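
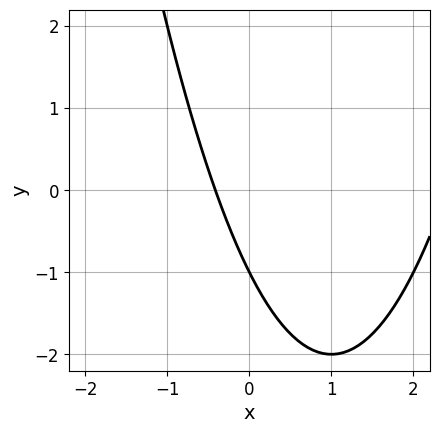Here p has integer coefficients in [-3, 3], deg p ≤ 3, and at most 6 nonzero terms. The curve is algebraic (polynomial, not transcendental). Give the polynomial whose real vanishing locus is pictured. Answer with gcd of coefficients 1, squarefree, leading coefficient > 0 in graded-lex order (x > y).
(a) Degree: the shape is more complex than any degree-1 curve, so deg p = 2.
(b) Checking where it meets the axes: it meets the y-axis at y = -1 (among the integer gridlines).
(c) Fitting integer coefficients to these (and the overall shape) gives p.

x^2 - 2*x - y - 1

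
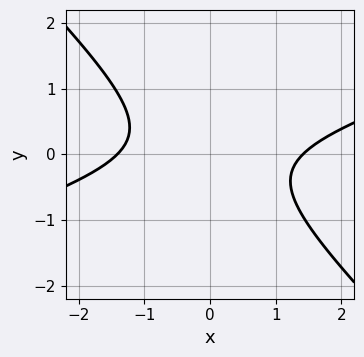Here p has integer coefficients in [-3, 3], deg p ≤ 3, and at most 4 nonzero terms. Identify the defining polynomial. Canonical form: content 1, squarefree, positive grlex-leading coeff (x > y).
x^2 - 2*x*y - 3*y^2 - 2

(a) Degree: the shape is more complex than any degree-1 curve, so deg p = 2.
(b) From the visible intercepts: it misses every integer gridline on the y-axis.
(c) Fitting integer coefficients to these (and the overall shape) gives p.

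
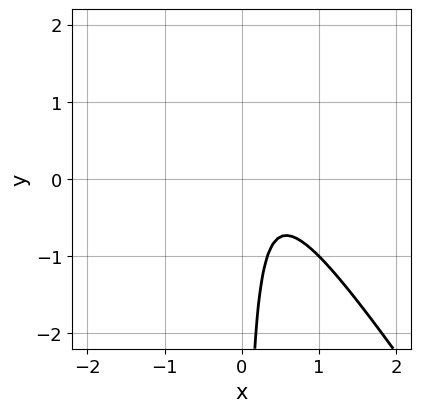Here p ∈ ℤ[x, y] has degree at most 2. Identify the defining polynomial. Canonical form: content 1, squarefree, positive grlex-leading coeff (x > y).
3*x^2 + 2*x*y - 2*x + 1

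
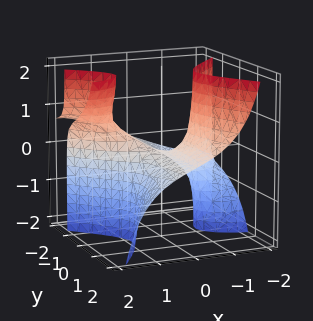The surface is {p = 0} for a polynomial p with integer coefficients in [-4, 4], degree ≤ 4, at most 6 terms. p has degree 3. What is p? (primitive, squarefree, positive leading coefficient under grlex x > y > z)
x^3 - 2*x^2*z + 3*y^2*z + 3*x*y + 2*z

First, deg p = 3.
Next, checking where it meets the axes: every point of the y-axis in the box is on the surface; one z-axis crossing is at z = 0; one x-axis crossing is at x = 0.
Finally, matching integer coefficients to the picture gives p.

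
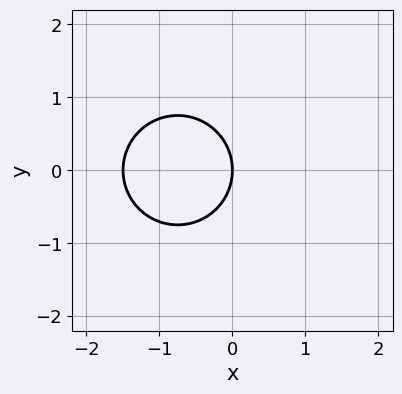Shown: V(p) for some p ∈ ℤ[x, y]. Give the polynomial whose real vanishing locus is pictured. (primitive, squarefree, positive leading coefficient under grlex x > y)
2*x^2 + 2*y^2 + 3*x

(a) The degree is 2 — a generic line meets the curve in up to 2 points.
(b) Symmetries: mirror symmetry y ↦ −y ⇒ only even powers of y.
(c) Checking where it meets the axes: it meets the x-axis at x = 0 (among the integer gridlines); it crosses the y-axis at the gridline y = 0.
(d) Putting this together gives p.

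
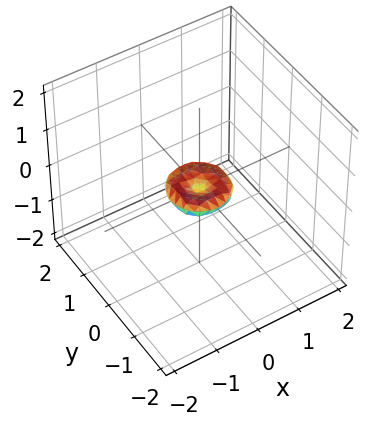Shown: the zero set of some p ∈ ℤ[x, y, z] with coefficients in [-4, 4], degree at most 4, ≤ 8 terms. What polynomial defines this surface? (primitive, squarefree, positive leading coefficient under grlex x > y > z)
First, degree: no degree-3 surface has this shape, so deg p = 4.
Next, symmetry: every cross-section ⟂ z is a circle, so x, y appear only via x² + y².
Then, reading off the gridlines: one y-axis crossing is at y = 0; a circular section at z = 0 has radius between 0 and 1; it meets the z-axis at z = 0 (among the integer gridlines); it crosses the x-axis at the gridline x = 0.
Finally, fitting integer coefficients to these (and the overall shape) gives p.

2*x^4 + 4*x^2*y^2 + 2*y^4 - x^2 - y^2 + 3*z^2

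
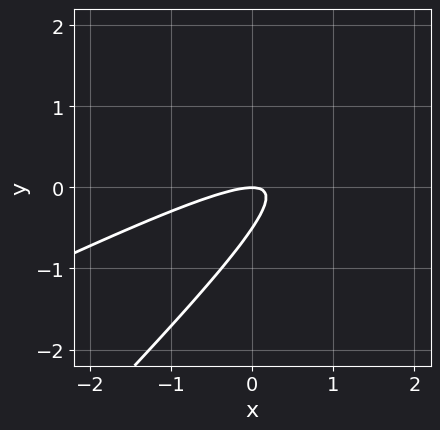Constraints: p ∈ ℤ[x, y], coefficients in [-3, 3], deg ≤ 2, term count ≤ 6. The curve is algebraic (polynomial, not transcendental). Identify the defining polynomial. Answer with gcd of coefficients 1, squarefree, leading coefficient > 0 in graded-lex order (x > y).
(a) The degree is 2 — the shape is more complex than any degree-1 curve.
(b) Against the integer gridlines: one y-axis crossing is at y = 0; it crosses the x-axis at the gridline x = 0.
(c) Solving for integer coefficients yields p as stated.

x^2 - 3*x*y + 2*y^2 + y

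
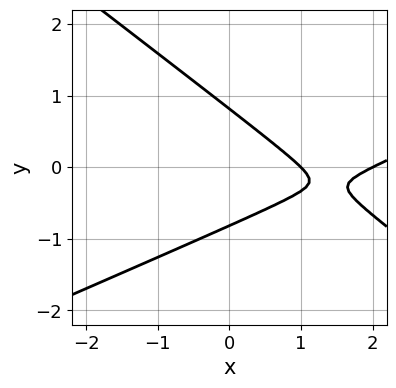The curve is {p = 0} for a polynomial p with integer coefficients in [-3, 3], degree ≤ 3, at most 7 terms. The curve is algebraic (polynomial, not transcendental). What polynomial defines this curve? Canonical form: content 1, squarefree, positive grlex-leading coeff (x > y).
x^2 - x*y - 3*y^2 - 3*x + 2

(a) deg p = 2.
(b) Observable constraints: the x-axis gridline crossings are at x ∈ {1, 2}.
(c) Matching integer coefficients to the picture gives p.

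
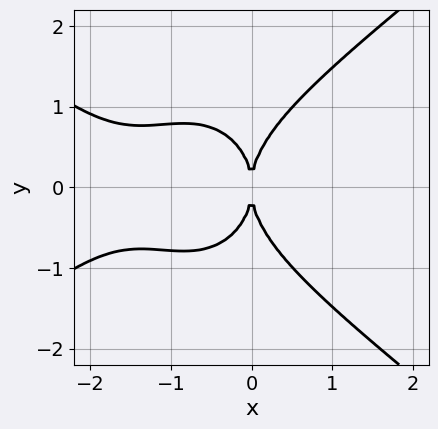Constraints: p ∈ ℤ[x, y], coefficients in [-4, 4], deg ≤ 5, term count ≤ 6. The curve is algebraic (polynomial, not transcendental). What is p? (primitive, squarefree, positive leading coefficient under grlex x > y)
x^4 - x^2*y^2 - y^4 + 3*x^3 + 3*x^2

1. Degree: a generic line meets the curve in up to 4 points, so deg p = 4.
2. Symmetries: the y ↦ −y reflection is a symmetry, so y appears only in even powers.
3. Reading off the gridlines: it crosses the x-axis at the gridline x = 0; one y-axis crossing is at y = 0.
4. Fitting integer coefficients to these (and the overall shape) gives p.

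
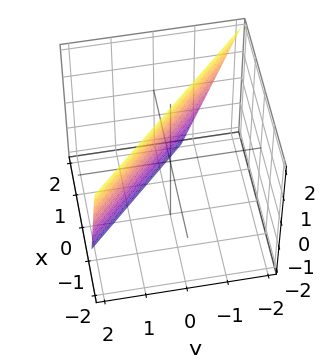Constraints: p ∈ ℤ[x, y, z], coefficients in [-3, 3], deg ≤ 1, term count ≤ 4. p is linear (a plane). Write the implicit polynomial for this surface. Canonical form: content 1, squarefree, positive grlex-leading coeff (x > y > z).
3*x + 3*y + z - 2

deg p = 1. The surface is flat (a plane).
From the axis intercepts and sections: it crosses the z-axis at the gridline z = 2.
Fitting integer coefficients to these (and the overall shape) gives p.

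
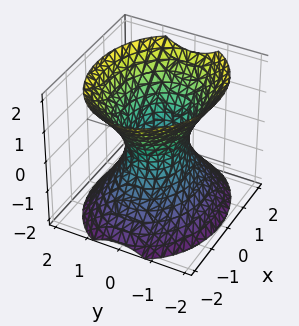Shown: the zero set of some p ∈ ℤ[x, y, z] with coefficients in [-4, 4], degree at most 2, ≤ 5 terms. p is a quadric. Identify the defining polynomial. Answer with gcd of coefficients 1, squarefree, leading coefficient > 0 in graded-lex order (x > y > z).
1. The degree is 2 — an hourglass — one-sheet hyperboloid; a quadric.
2. Symmetries: it's symmetric under x → −x, forcing even powers of x; the y ↦ −y reflection is a symmetry, so y appears only in even powers; mirror symmetry z ↦ −z ⇒ only even powers of z.
3. Observable constraints: among the integer gridlines, it crosses the x-axis at x ∈ {-1, 1}; the surface avoids every integer z-axis point in the box.
4. Solving for integer coefficients yields p as stated.

2*x^2 + 3*y^2 - 2*z^2 - 2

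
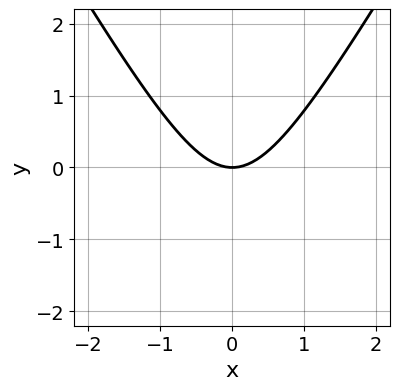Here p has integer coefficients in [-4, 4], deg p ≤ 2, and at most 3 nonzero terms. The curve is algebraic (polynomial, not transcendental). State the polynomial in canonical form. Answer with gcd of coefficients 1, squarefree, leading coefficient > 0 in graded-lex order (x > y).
3*x^2 - y^2 - 3*y

The degree is 2 — a generic line meets the curve in up to 2 points.
Symmetries: mirror symmetry x ↦ −x ⇒ only even powers of x.
From the visible intercepts: it crosses the y-axis at the gridline y = 0; it crosses the x-axis at the gridline x = 0.
The integer polynomial consistent with all of this is the stated p.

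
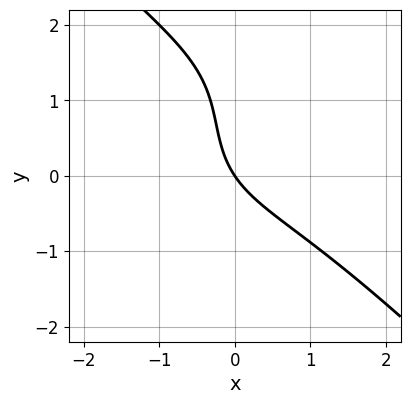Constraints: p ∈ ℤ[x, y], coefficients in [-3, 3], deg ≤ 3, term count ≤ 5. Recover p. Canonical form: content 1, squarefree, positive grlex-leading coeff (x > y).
First, the degree is 3 — no degree-2 curve has this shape.
Next, observable constraints: one y-axis crossing is at y = 0; it crosses the x-axis at the gridline x = 0.
Finally, putting this together gives p.

x^3 + y^3 - 2*y^2 + 3*x + 2*y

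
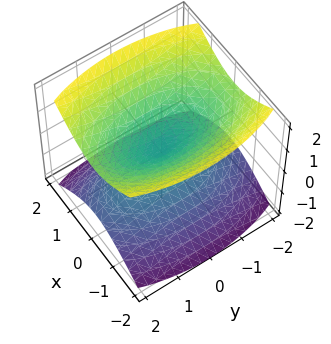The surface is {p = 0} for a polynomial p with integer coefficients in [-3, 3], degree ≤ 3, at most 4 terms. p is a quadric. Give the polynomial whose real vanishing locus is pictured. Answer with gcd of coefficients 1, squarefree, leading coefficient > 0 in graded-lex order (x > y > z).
3*x^2 + y^2 - 3*z^2

First, the picture has 2 separate pieces.
Then, degree: two nappes meeting at a single point; a quadric, so deg p = 2.
Then, symmetries: mirror symmetry y ↦ −y ⇒ only even powers of y; the x ↦ −x reflection is a symmetry, so x appears only in even powers; it's symmetric under z → −z, forcing even powers of z.
Next, from the visible intercepts: it meets the x-axis at x = 0 (among the integer gridlines); it crosses the y-axis at the gridline y = 0.
Finally, matching integer coefficients to the picture gives p.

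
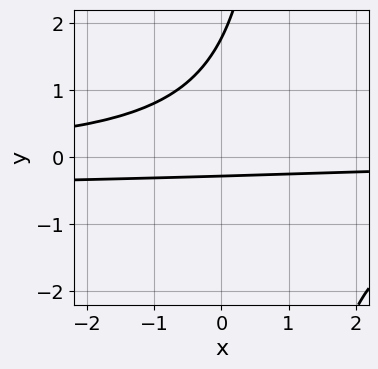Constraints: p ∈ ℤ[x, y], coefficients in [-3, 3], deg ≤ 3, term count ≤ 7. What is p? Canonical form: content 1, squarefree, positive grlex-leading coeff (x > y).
2*x*y^2 + x*y - 2*y^2 + 3*y + 1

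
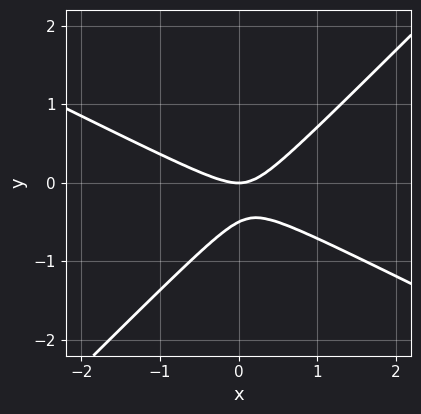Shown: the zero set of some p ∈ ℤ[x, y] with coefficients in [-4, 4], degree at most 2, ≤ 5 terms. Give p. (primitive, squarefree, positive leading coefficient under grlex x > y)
deg p = 2.
Checking where it meets the axes: it crosses the x-axis at the gridline x = 0; it meets the y-axis at y = 0 (among the integer gridlines).
Matching integer coefficients to the picture gives p.

x^2 + x*y - 2*y^2 - y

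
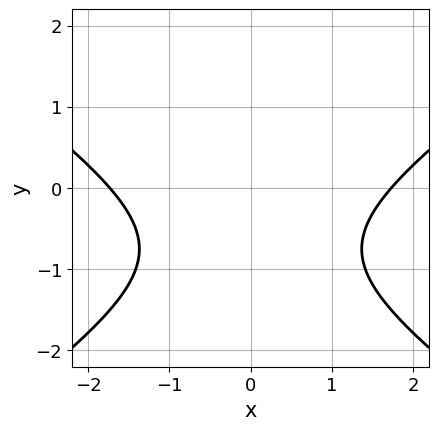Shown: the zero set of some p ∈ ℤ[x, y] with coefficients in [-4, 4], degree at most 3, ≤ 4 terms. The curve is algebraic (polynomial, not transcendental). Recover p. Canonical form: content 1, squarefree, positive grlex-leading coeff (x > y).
x^2 - 2*y^2 - 3*y - 3

1. Degree: the shape is more complex than any degree-1 curve, so deg p = 2.
2. Symmetries: mirror symmetry x ↦ −x ⇒ only even powers of x.
3. Against the integer gridlines: the curve avoids every integer y-axis point in the box.
4. Matching integer coefficients to the picture gives p.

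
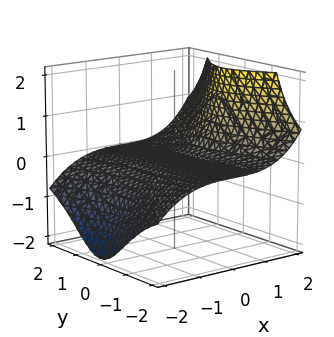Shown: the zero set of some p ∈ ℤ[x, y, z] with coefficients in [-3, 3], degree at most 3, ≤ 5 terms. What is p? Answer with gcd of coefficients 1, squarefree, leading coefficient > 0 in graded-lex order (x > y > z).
Degree: the shape is more complex than any degree-2 surface, so deg p = 3.
From the axis intercepts and sections: it crosses the z-axis at the gridline z = 0; one x-axis crossing is at x = 0.
These observations pin down the coefficients. Check: (0, 2, 0) on the y-axis lies on the surface, and p(0, 2, 0) = 0. ✓

x^3 - 2*y^2*z + x*z - 3*z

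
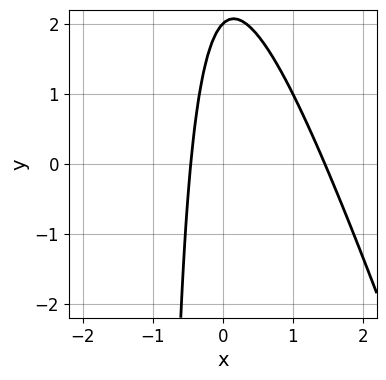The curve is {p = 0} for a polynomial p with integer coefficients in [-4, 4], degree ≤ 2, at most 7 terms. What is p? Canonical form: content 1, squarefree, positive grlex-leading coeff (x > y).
The degree is 2 — a generic line meets the curve in up to 2 points.
From the visible intercepts: one y-axis crossing is at y = 2.
Matching integer coefficients to the picture gives p.

3*x^2 + x*y - 3*x + y - 2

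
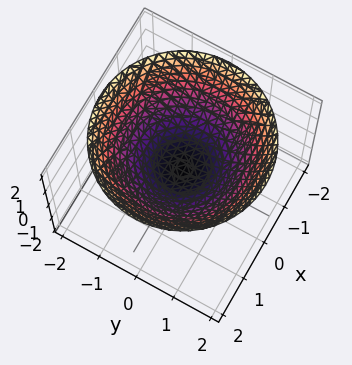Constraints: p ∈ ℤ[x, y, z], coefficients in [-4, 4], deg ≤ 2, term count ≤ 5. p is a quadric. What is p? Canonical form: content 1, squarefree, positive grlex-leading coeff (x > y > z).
The degree is 2 — a single bowl opening along one axis; a quadric.
By symmetry, every cross-section ⟂ z is a circle, so x, y appear only via x² + y².
Observable constraints: it crosses the y-axis at the gridline y = 0; one x-axis crossing is at x = 0; it meets the z-axis at z = 0 (among the integer gridlines).
Assembling these constraints gives the stated polynomial.

x^2 + y^2 - 2*z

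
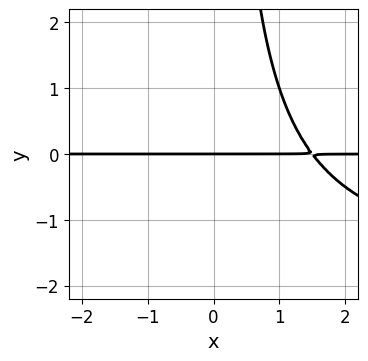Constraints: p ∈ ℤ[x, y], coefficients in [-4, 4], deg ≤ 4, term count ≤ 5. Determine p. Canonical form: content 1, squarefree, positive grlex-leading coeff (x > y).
x*y^2 + 2*x*y - 3*y

1. deg p = 3. No degree-2 curve has this shape.
2. From the visible intercepts: the visible x-axis segment lies entirely on the curve; it meets the y-axis at y = 0 (among the integer gridlines).
3. Putting this together gives p.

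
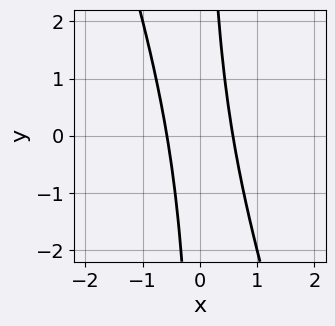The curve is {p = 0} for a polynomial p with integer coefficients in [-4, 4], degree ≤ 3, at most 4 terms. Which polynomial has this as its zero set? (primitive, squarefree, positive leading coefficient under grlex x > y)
First, the degree is 2 — no degree-1 curve has this shape.
Next, checking where it meets the axes: it misses every integer gridline on the y-axis.
Finally, assembling these constraints gives the stated polynomial.

3*x^2 + x*y - 1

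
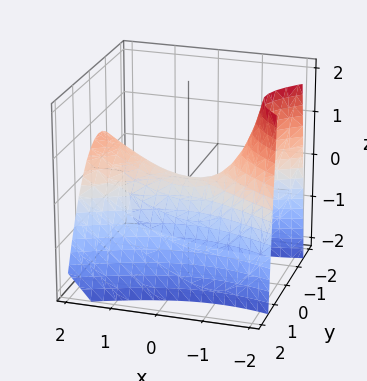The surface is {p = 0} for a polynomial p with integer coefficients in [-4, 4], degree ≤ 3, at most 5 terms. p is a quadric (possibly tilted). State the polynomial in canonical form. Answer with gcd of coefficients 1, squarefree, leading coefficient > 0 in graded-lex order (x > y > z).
x^2 - x*z - 3*y^2 - 3*z

First, deg p = 2. The shape is more complex than any degree-1 surface.
Next, from the visible intercepts: it crosses the z-axis at the gridline z = 0; one x-axis crossing is at x = 0.
Finally, solving for integer coefficients yields p as stated.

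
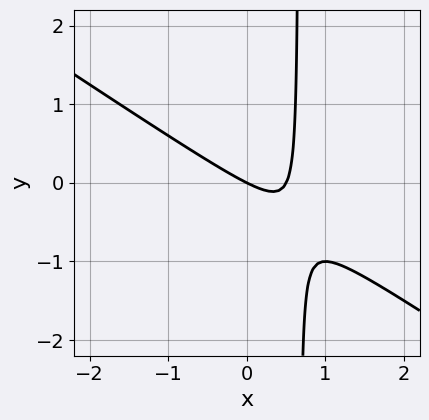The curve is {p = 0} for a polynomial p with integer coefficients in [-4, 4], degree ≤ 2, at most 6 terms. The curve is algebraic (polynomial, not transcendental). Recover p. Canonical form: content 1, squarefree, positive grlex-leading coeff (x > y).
2*x^2 + 3*x*y - x - 2*y

First, the degree is 2 — the shape is more complex than any degree-1 curve.
Next, against the integer gridlines: it meets the x-axis at x = 0 (among the integer gridlines); it meets the y-axis at y = 0 (among the integer gridlines).
Finally, fitting integer coefficients to these (and the overall shape) gives p.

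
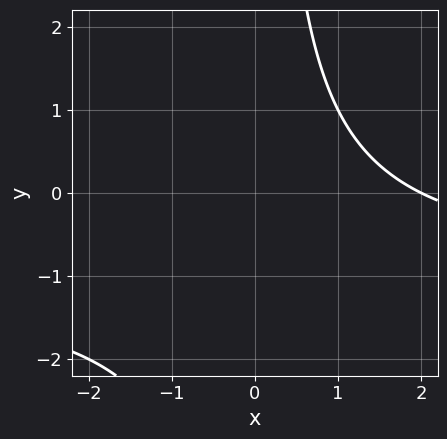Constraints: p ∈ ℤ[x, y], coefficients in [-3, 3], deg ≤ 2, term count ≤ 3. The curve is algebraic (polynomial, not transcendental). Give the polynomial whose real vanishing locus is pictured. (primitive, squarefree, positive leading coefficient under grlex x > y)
x*y + x - 2

First, deg p = 2. No degree-1 curve has this shape.
Next, from the axis intercepts and sections: it crosses the x-axis at the gridline x = 2; it misses every integer gridline on the y-axis.
Finally, matching integer coefficients to the picture gives p.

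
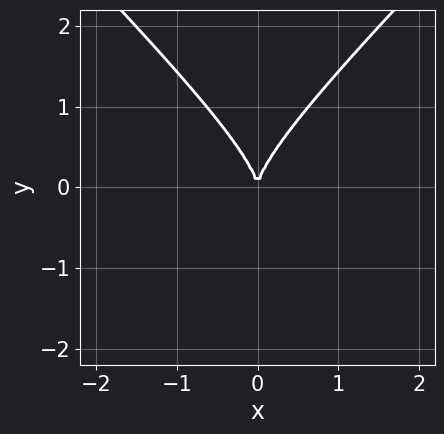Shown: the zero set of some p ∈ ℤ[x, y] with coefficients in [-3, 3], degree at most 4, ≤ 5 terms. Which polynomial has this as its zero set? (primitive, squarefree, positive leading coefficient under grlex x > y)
1. deg p = 3.
2. Symmetries: it's symmetric under x → −x, forcing even powers of x.
3. From the visible intercepts: it crosses the y-axis at the gridline y = 0; it meets the x-axis at x = 0 (among the integer gridlines).
4. Fitting integer coefficients to these (and the overall shape) gives p.

2*x^2*y - 2*y^3 + 3*x^2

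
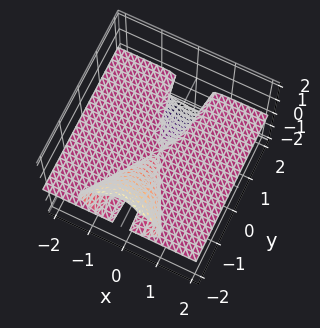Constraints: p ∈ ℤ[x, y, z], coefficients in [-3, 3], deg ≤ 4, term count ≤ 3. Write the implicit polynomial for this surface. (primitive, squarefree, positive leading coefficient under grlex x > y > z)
First, the degree is 3 — the shape is more complex than any degree-2 surface.
Then, reading off the gridlines: one z-axis crossing is at z = 0; the visible x-axis segment lies entirely on the surface; the visible y-axis segment lies entirely on the surface.
Finally, together with the visible shape, these determine p as stated.

x^2*z + y*z^2 + z^3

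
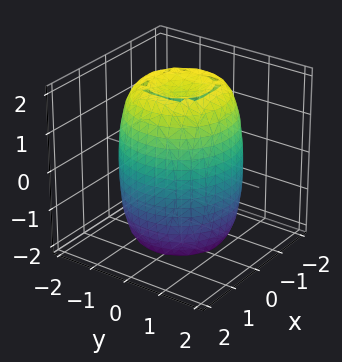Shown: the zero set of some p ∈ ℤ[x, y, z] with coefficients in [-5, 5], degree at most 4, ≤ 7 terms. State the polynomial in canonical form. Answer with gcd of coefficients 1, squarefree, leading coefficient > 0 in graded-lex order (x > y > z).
First, degree: no degree-3 surface has this shape, so deg p = 4.
Then, by symmetry, the z-axis is an axis of rotation, so x and y enter only as x² + y².
Then, reading off the gridlines: a circular section at z = 1 has radius between 1 and 2.
Finally, matching integer coefficients to the picture gives p.

2*x^4 + 4*x^2*y^2 + 2*y^4 - 3*x^2 - 3*y^2 + z^2 - 3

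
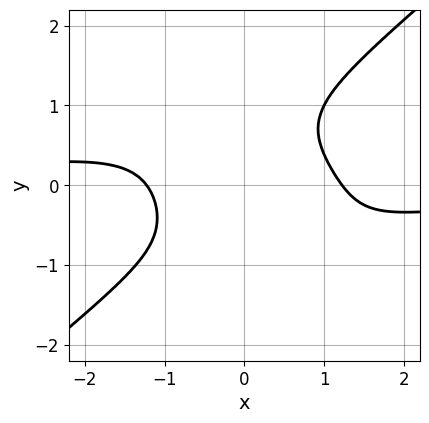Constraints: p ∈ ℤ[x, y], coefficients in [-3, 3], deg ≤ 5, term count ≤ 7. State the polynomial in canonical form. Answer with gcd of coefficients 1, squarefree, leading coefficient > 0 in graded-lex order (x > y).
2*x^3*y - 3*y^4 + 2*x*y^2 + 2*x^2 - 3

1. deg p = 4. The shape is more complex than any degree-3 curve.
2. Observable constraints: it misses every integer gridline on the y-axis.
3. Solving for integer coefficients yields p as stated.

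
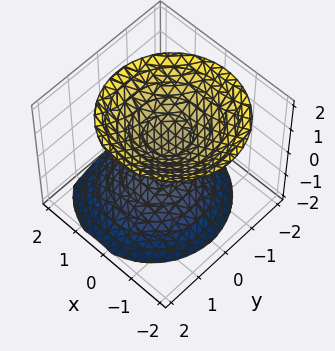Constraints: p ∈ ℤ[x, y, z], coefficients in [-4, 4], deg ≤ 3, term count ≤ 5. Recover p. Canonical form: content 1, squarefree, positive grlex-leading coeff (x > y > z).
3*x^2 + x*z + 3*y^2 - 3*z^2 + 2

1. I count 2 distinct pieces. Treating them together as one polynomial.
2. Degree: a generic line meets the surface in up to 2 points, so deg p = 2.
3. From the visible intercepts: no x-intercept at any integer in the box; it misses every integer gridline on the y-axis.
4. Fitting integer coefficients to these (and the overall shape) gives p.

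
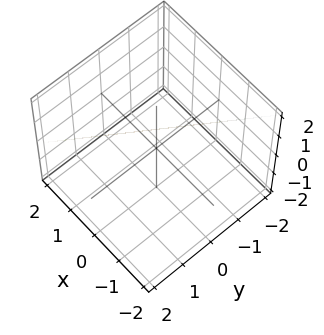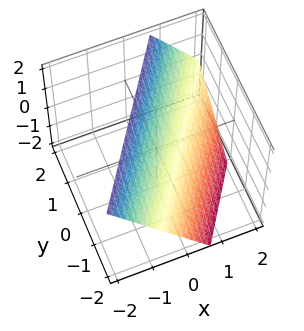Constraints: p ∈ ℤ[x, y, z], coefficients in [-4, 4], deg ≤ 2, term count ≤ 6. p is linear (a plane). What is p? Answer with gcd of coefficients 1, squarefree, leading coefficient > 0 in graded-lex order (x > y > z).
deg p = 1.
From the axis intercepts and sections: it meets the y-axis at y = -1 (among the integer gridlines); it crosses the z-axis at the gridline z = 1.
Matching integer coefficients to the picture gives p.

3*x - 2*y + 2*z - 2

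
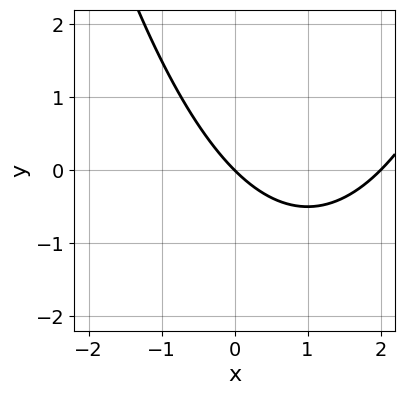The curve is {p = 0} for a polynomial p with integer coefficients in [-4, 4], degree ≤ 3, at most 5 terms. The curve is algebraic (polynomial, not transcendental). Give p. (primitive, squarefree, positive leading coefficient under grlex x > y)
deg p = 2. The shape is more complex than any degree-1 curve.
Reading off the gridlines: it crosses the y-axis at the gridline y = 0; among the integer gridlines, it crosses the x-axis at x ∈ {0, 2}.
The integer polynomial consistent with all of this is the stated p.

x^2 - 2*x - 2*y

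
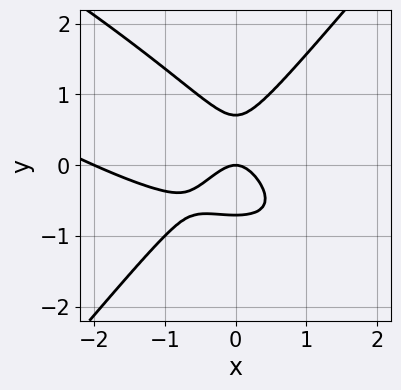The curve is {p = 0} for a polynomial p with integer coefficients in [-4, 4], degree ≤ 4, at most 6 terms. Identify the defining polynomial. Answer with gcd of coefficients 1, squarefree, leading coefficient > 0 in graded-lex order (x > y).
1. deg p = 3.
2. Reading off the gridlines: one y-axis crossing is at y = 0; the x-axis gridline crossings are at x ∈ {-2, 0}.
3. Assembling these constraints gives the stated polynomial.

x^3 + 2*x^2*y - 2*y^3 + 2*x^2 + y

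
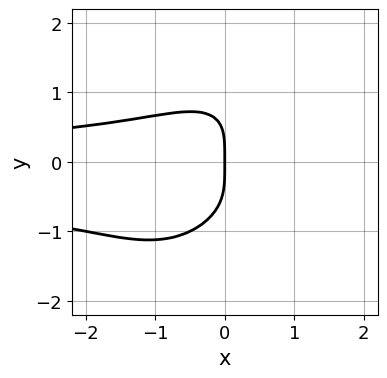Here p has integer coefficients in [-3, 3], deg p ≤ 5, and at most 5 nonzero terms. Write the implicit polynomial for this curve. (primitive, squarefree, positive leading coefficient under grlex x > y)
3*x^2*y^2 - 2*x*y^3 + 2*y^4 + x^2*y + 3*x

Degree: the shape is more complex than any degree-3 curve, so deg p = 4.
Observable constraints: it meets the y-axis at y = 0 (among the integer gridlines); one x-axis crossing is at x = 0.
Together with the visible shape, these determine p as stated.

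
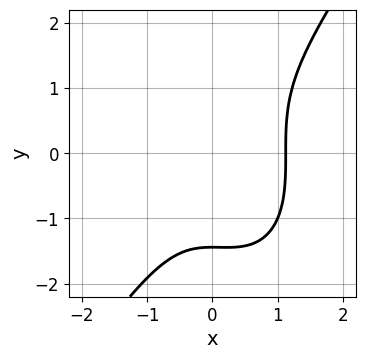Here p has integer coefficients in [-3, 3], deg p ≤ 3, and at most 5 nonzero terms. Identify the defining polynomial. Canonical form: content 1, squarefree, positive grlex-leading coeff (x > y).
3*x^3 - y^3 - x^2 - 3

1. The degree is 3 — a generic line meets the curve in up to 3 points.
2. Matching integer coefficients to the picture gives p.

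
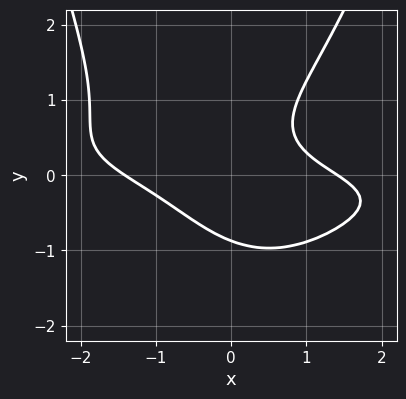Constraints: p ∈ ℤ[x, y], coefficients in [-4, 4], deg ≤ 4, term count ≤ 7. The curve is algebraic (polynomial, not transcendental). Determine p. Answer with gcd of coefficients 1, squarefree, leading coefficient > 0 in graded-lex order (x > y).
2*x^2*y^2 - 3*y^3 + x^2 + 3*x*y - 2

The degree is 4 — the shape is more complex than any degree-3 curve.
Solving for integer coefficients yields p as stated.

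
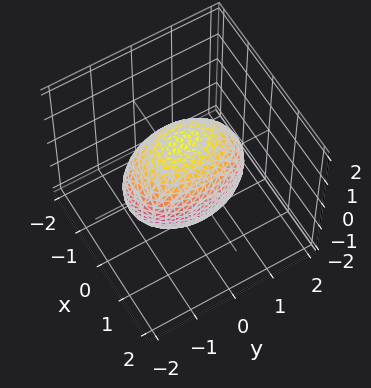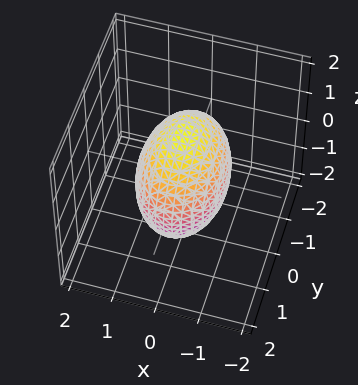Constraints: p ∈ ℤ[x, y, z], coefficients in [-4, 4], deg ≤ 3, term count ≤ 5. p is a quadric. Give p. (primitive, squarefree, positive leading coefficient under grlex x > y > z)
2*x^2 + y^2 + z^2 - 2

1. The degree is 2 — a closed, bounded, convex surface; a quadric.
2. Symmetries: mirror symmetry z ↦ −z ⇒ only even powers of z; it's symmetric under y → −y, forcing even powers of y; mirror symmetry x ↦ −x ⇒ only even powers of x.
3. Reading off the gridlines: among the integer gridlines, it crosses the x-axis at x ∈ {-1, 1}.
4. Fitting integer coefficients to these (and the overall shape) gives p.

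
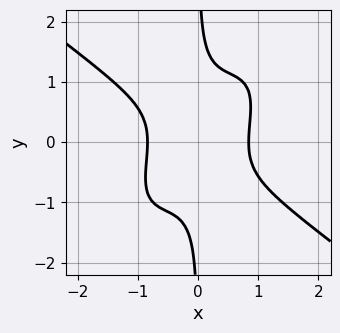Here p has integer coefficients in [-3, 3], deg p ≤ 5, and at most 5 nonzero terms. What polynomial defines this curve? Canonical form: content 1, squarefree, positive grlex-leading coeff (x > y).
2*x^4 - 2*x^2*y^2 + 2*x*y^3 - 1

First, degree: a generic line meets the curve in up to 4 points, so deg p = 4.
Then, from the visible intercepts: the curve avoids every integer y-axis point in the box.
Finally, fitting integer coefficients to these (and the overall shape) gives p.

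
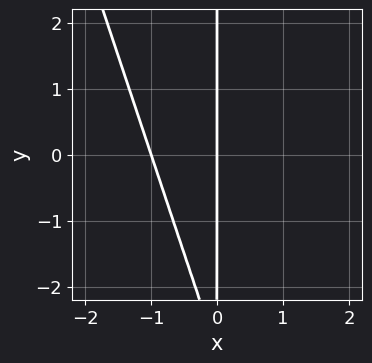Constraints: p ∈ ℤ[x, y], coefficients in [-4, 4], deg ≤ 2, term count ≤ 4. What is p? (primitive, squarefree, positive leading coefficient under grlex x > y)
3*x^2 + x*y + 3*x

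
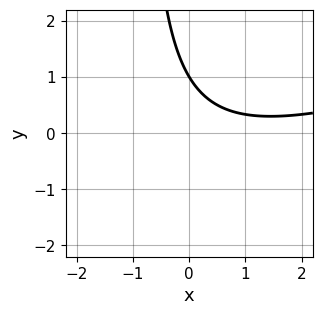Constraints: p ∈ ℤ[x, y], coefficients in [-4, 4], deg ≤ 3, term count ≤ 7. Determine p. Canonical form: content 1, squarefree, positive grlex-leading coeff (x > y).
x^2 - 3*x*y - 2*x - 3*y + 3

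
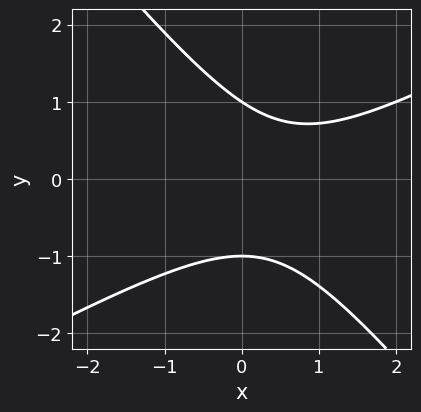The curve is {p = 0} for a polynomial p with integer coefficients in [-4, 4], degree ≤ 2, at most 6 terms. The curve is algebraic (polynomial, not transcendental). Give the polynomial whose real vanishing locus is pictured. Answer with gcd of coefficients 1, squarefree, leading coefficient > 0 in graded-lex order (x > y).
2*x^2 - 2*x*y - 3*y^2 - 2*x + 3

The degree is 2 — no degree-1 curve has this shape.
Observable constraints: it misses every integer gridline on the x-axis; among the integer gridlines, it crosses the y-axis at y ∈ {-1, 1}.
Solving for integer coefficients yields p as stated.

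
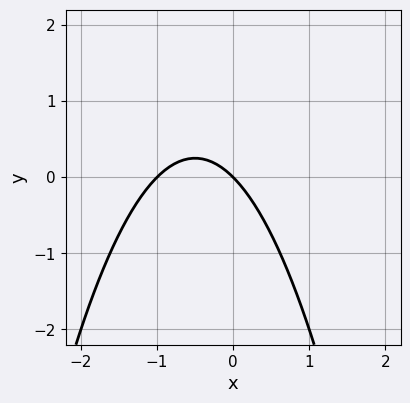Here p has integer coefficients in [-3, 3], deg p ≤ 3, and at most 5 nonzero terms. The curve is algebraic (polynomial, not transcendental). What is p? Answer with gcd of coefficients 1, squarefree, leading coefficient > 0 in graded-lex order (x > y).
x^2 + x + y

First, degree: the shape is more complex than any degree-1 curve, so deg p = 2.
Then, observable constraints: the x-axis gridline crossings are at x ∈ {-1, 0}; it meets the y-axis at y = 0 (among the integer gridlines).
Finally, these observations pin down the coefficients.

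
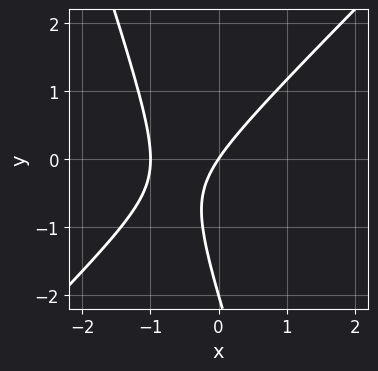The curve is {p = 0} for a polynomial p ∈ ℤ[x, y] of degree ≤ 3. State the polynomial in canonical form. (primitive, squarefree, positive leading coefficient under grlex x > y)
3*x^2 - 2*x*y - y^2 + 3*x - 2*y

First, the degree is 2 — a generic line meets the curve in up to 2 points.
Then, from the visible intercepts: among the integer gridlines, it crosses the y-axis at y ∈ {-2, 0}; the x-axis gridline crossings are at x ∈ {-1, 0}.
Finally, putting this together gives p.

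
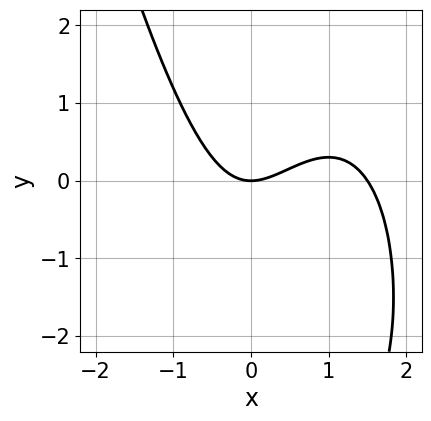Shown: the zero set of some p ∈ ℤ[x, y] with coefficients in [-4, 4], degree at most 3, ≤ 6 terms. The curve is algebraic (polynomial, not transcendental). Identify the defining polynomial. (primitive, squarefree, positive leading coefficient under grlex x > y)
(a) The degree is 3 — the shape is more complex than any degree-2 curve.
(b) From the axis intercepts and sections: it meets the x-axis at x = 0 (among the integer gridlines); one y-axis crossing is at y = 0.
(c) The integer polynomial consistent with all of this is the stated p.

2*x^3 - 3*x^2 + y^2 + 3*y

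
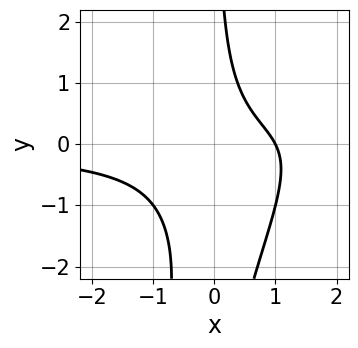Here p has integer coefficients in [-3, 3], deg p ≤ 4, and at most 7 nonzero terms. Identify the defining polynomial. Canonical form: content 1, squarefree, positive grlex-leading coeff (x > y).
2*x^2*y - x*y^2 - 3*x*y - 2*x + 2

(a) Degree: no degree-2 curve has this shape, so deg p = 3.
(b) Observable constraints: it crosses the x-axis at the gridline x = 1; the curve avoids every integer y-axis point in the box.
(c) Together with the visible shape, these determine p as stated.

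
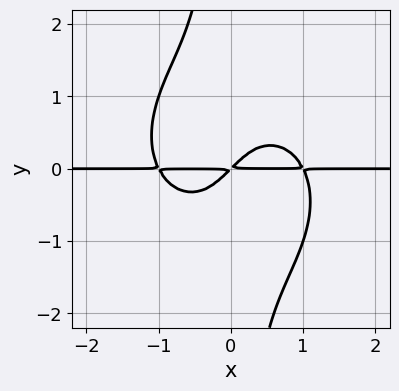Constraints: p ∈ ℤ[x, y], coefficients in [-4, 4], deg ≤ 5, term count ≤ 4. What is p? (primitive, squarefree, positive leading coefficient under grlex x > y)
(a) The degree is 4 — the shape is more complex than any degree-3 curve.
(b) Reading off the gridlines: the visible x-axis segment lies entirely on the curve.
(c) Solving for integer coefficients yields p as stated.

x^3*y + x*y^3 - x*y + y^2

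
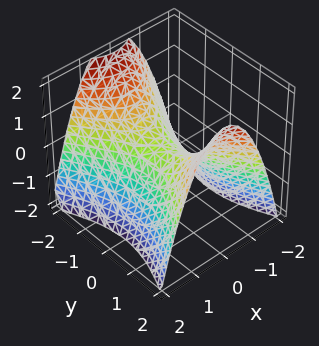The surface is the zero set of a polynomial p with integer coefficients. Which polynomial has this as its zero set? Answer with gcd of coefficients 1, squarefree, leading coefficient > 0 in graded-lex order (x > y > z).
1. deg p = 2. A saddle surface; a quadric.
2. Symmetries: the y ↦ −y reflection is a symmetry, so y appears only in even powers; mirror symmetry x ↦ −x ⇒ only even powers of x.
3. Reading off the gridlines: one x-axis crossing is at x = 0; one z-axis crossing is at z = 0; it meets the y-axis at y = 0 (among the integer gridlines).
4. Matching integer coefficients to the picture gives p.

2*x^2 - y^2 + 2*z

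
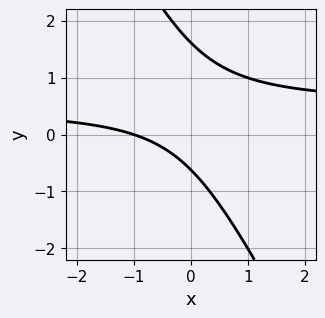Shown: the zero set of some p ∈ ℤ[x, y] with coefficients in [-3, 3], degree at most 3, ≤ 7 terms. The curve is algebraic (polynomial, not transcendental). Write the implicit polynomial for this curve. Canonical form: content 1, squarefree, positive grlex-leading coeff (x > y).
(a) The degree is 2 — the shape is more complex than any degree-1 curve.
(b) From the axis intercepts and sections: it meets the x-axis at x = -1 (among the integer gridlines).
(c) Putting this together gives p.

2*x*y + y^2 - x - y - 1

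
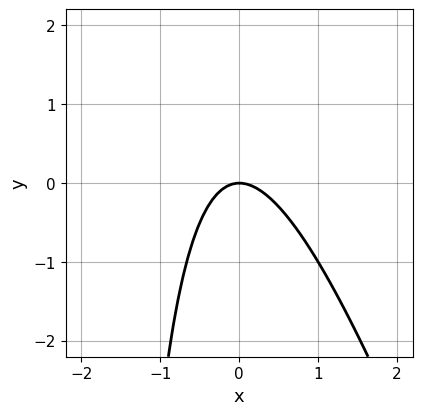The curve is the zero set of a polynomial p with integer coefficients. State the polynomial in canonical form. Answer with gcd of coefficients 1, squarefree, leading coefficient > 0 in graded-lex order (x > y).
3*x^2 + x*y + 2*y

The degree is 2 — no degree-1 curve has this shape.
From the axis intercepts and sections: one x-axis crossing is at x = 0; it crosses the y-axis at the gridline y = 0.
Assembling these constraints gives the stated polynomial.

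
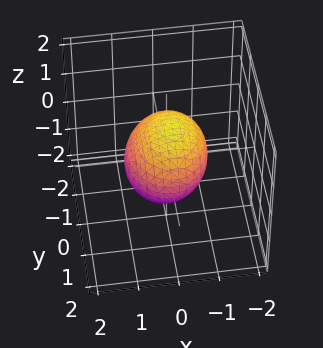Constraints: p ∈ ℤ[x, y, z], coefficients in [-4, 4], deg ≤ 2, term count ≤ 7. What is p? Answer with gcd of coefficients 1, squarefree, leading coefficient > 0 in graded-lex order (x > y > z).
1. deg p = 2. The shape is more complex than any degree-1 surface.
2. From the axis intercepts and sections: the x-axis gridline crossings are at x ∈ {-1, 1}; among the integer gridlines, it crosses the z-axis at z ∈ {-1, 1}.
3. Fitting integer coefficients to these (and the overall shape) gives p.

3*x^2 + x*z + 2*y^2 + 3*z^2 - 3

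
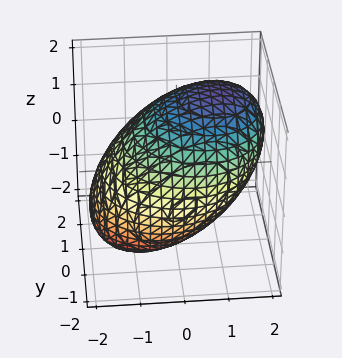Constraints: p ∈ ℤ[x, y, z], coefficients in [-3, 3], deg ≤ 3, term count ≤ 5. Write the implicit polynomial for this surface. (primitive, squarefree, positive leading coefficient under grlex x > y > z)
First, deg p = 2.
Finally, matching integer coefficients to the picture gives p.

x^2 - x*z + y^2 + z^2 - 3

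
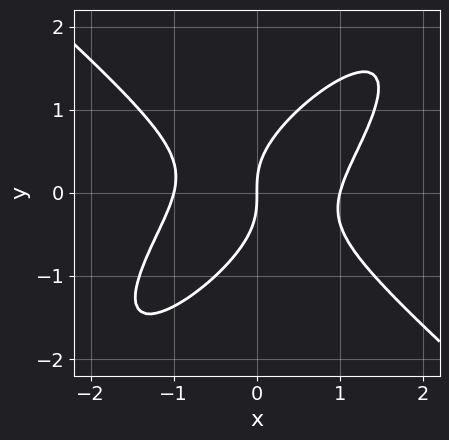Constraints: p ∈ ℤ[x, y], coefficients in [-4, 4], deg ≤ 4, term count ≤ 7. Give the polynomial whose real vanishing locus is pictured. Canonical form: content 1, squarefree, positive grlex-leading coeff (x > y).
2*x^3 - x^2*y - 2*x*y^2 + 2*y^3 - 2*x

deg p = 3.
Checking where it meets the axes: among the integer gridlines, it crosses the x-axis at x ∈ {-1, 0, 1}; one y-axis crossing is at y = 0.
Solving for integer coefficients yields p as stated.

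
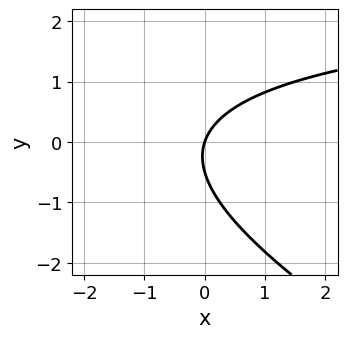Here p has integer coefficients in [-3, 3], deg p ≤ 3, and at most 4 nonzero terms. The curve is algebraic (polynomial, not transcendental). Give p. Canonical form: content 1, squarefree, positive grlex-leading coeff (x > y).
x*y + 2*y^2 - 3*x + y

(a) Degree: no degree-1 curve has this shape, so deg p = 2.
(b) Observable constraints: it crosses the x-axis at the gridline x = 0; it meets the y-axis at y = 0 (among the integer gridlines).
(c) These observations pin down the coefficients.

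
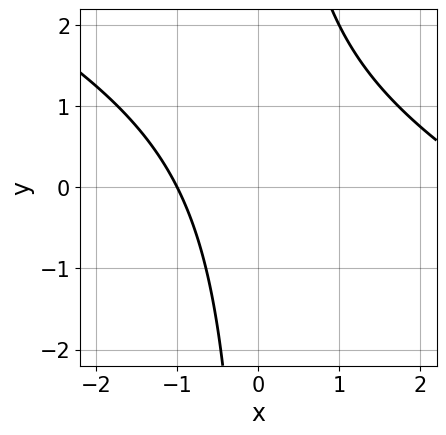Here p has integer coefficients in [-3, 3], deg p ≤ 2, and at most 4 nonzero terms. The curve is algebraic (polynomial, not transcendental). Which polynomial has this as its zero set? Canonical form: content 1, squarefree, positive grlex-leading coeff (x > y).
First, degree: a generic line meets the curve in up to 2 points, so deg p = 2.
Next, against the integer gridlines: the curve avoids every integer y-axis point in the box; it meets the x-axis at x = -1 (among the integer gridlines).
Finally, assembling these constraints gives the stated polynomial.

x^2 + 2*x*y - 2*x - 3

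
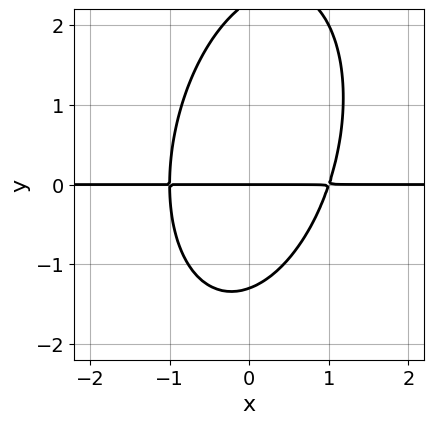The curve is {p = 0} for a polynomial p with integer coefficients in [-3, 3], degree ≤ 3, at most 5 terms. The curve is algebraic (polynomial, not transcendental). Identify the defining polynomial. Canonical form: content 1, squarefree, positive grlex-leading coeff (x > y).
First, deg p = 3. The shape is more complex than any degree-2 curve.
Then, against the integer gridlines: one y-axis crossing is at y = 0; every point of the x-axis in the box is on the curve.
Finally, fitting integer coefficients to these (and the overall shape) gives p.

3*x^2*y - x*y^2 + y^3 - y^2 - 3*y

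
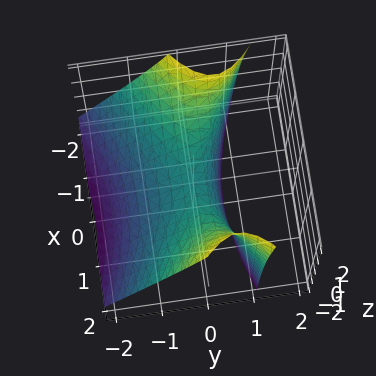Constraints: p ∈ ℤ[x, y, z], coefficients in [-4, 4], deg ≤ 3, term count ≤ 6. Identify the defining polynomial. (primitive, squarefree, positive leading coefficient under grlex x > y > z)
x^2 - 3*y^2 + 2*y*z - 2*z

First, degree: no degree-1 surface has this shape, so deg p = 2.
Next, checking where it meets the axes: it crosses the z-axis at the gridline z = 0; one y-axis crossing is at y = 0; it crosses the x-axis at the gridline x = 0.
Finally, fitting integer coefficients to these (and the overall shape) gives p.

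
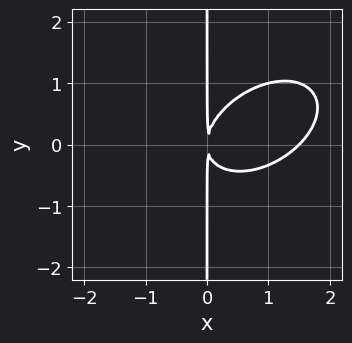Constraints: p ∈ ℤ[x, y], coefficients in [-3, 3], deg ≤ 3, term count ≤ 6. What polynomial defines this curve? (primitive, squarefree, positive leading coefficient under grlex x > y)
Degree: no degree-2 curve has this shape, so deg p = 3.
From the axis intercepts and sections: the visible y-axis segment lies entirely on the curve.
Fitting integer coefficients to these (and the overall shape) gives p.

2*x^3 - 2*x^2*y + 3*x*y^2 - 3*x^2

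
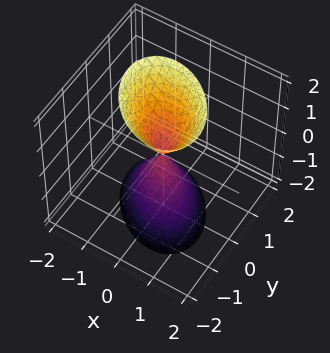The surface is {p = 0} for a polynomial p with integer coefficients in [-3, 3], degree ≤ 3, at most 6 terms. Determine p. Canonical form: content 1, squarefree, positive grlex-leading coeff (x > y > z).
3*x^2 + 2*x*y + 3*y^2 - z^2

The picture has 2 separate pieces. Treating them together as one polynomial.
Degree: the shape is more complex than any degree-1 surface, so deg p = 2.
Reading off the gridlines: one x-axis crossing is at x = 0; one y-axis crossing is at y = 0; one z-axis crossing is at z = 0.
Solving for integer coefficients yields p as stated.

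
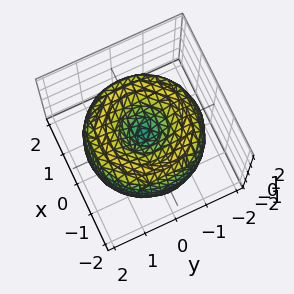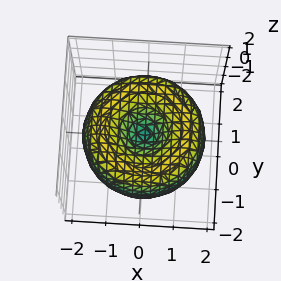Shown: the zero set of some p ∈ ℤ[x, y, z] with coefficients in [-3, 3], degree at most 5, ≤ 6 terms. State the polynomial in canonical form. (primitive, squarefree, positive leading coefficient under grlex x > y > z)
x^4 + 2*x^2*y^2 + y^4 - 3*x^2 - 3*y^2 + 2*z^2

1. deg p = 4.
2. Symmetries: the z-axis is an axis of rotation, so x and y enter only as x² + y².
3. Reading off the gridlines: it meets the z-axis at z = 0 (among the integer gridlines); one y-axis crossing is at y = 0.
4. Matching integer coefficients to the picture gives p.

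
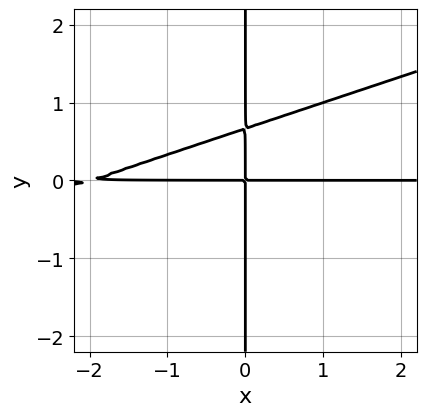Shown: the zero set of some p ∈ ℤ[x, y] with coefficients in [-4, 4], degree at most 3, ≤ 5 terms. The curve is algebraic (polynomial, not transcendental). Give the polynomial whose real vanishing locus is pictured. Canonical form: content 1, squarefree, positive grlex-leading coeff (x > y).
1. The degree is 3 — no degree-2 curve has this shape.
2. Checking where it meets the axes: the visible y-axis segment lies entirely on the curve; the visible x-axis segment lies entirely on the curve.
3. Putting this together gives p.

x^2*y - 3*x*y^2 + 2*x*y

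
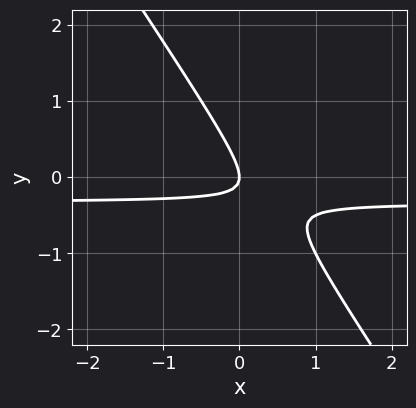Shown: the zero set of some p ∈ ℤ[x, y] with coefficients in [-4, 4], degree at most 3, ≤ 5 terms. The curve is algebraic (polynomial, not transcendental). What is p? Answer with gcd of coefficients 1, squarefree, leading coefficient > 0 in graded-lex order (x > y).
3*x*y + 2*y^2 + x

1. The degree is 2 — the shape is more complex than any degree-1 curve.
2. Reading off the gridlines: one y-axis crossing is at y = 0; it meets the x-axis at x = 0 (among the integer gridlines).
3. Together with the visible shape, these determine p as stated.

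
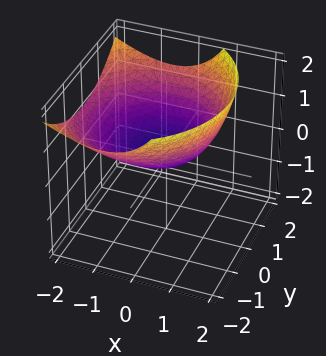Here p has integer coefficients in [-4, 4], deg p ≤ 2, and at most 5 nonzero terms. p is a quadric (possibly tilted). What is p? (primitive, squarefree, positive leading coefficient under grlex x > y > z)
x^2 + x*z + y^2 - 3*z

1. Degree: no degree-1 surface has this shape, so deg p = 2.
2. Observable constraints: it meets the z-axis at z = 0 (among the integer gridlines); it meets the x-axis at x = 0 (among the integer gridlines); it crosses the y-axis at the gridline y = 0.
3. These observations pin down the coefficients.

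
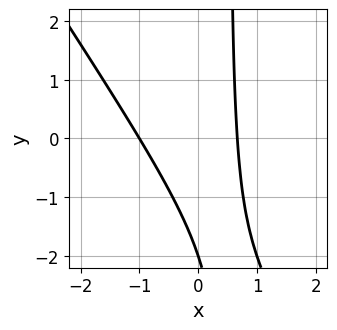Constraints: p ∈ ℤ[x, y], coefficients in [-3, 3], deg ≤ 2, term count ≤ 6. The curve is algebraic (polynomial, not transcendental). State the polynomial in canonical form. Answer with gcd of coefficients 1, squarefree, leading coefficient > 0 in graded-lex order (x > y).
3*x^2 + 2*x*y + x - y - 2

deg p = 2. No degree-1 curve has this shape.
From the axis intercepts and sections: it meets the x-axis at x = -1 (among the integer gridlines); one y-axis crossing is at y = -2.
The integer polynomial consistent with all of this is the stated p.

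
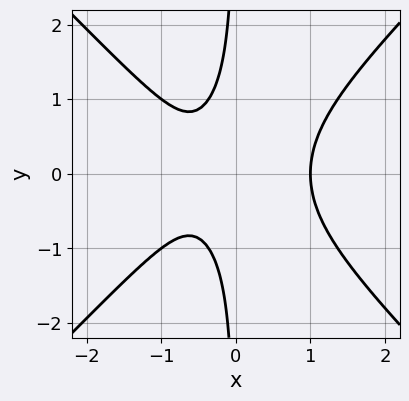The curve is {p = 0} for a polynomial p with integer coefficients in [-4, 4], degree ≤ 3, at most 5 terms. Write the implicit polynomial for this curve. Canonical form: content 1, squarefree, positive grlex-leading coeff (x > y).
2*x^3 - 2*x*y^2 - x - 1

1. deg p = 3.
2. Symmetries: it's symmetric under y → −y, forcing even powers of y.
3. Reading off the gridlines: no y-intercept at any integer in the box; it crosses the x-axis at the gridline x = 1.
4. These observations pin down the coefficients.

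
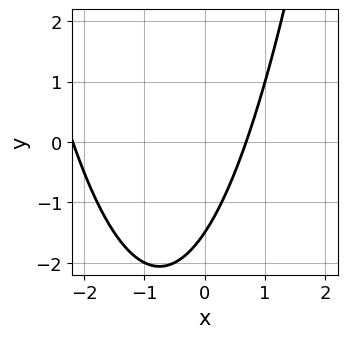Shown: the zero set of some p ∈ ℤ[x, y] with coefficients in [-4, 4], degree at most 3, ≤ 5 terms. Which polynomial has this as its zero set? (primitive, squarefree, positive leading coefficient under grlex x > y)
First, deg p = 2.
Finally, putting this together gives p.

2*x^2 + 3*x - 2*y - 3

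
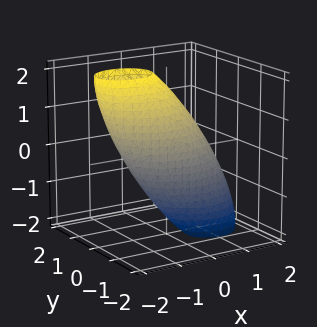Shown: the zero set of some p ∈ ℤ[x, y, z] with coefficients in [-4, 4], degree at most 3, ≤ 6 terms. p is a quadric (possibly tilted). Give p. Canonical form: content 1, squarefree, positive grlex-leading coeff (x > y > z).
2*x^2 + 2*x*z + 3*y^2 - y*z + z^2 - 3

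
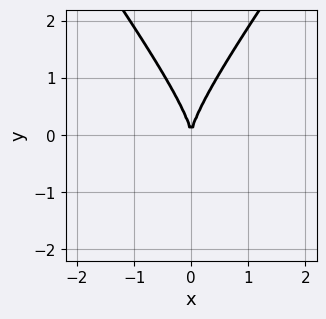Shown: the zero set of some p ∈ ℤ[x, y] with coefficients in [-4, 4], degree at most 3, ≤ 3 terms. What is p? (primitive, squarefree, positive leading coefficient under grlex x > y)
First, degree: a generic line meets the curve in up to 3 points, so deg p = 3.
Next, symmetries: it's symmetric under x → −x, forcing even powers of x.
Then, checking where it meets the axes: it meets the x-axis at x = 0 (among the integer gridlines); it crosses the y-axis at the gridline y = 0.
Finally, together with the visible shape, these determine p as stated.

2*x^2*y - y^3 + 3*x^2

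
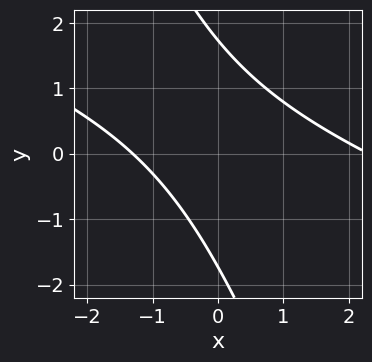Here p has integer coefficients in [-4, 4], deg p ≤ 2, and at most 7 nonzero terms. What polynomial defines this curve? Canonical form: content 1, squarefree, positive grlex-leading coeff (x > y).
x^2 + 3*x*y + y^2 - x - 3

(a) Degree: the shape is more complex than any degree-1 curve, so deg p = 2.
(b) Matching integer coefficients to the picture gives p.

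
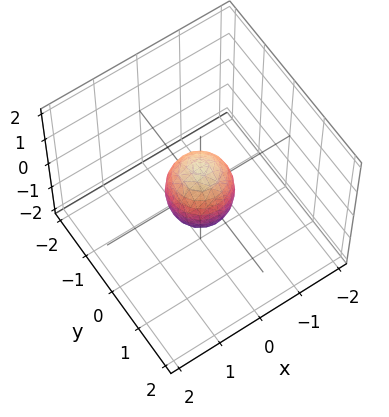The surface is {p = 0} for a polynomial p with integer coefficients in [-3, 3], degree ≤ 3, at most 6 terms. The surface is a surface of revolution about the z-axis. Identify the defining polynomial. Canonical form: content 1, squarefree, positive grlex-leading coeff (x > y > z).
deg p = 2.
By symmetry, the z-axis is an axis of rotation, so x and y enter only as x² + y².
Observable constraints: a circular section at z = 0 has radius between 0 and 1; the z-axis gridline crossings are at z ∈ {-1, 1}.
Fitting integer coefficients to these (and the overall shape) gives p.

2*x^2 + 2*y^2 + z^2 - 1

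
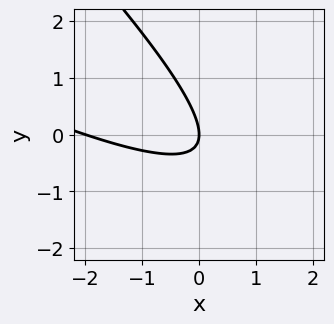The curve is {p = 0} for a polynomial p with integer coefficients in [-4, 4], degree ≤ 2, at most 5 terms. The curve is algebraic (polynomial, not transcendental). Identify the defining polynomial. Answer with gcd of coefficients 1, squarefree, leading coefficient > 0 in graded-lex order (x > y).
(a) deg p = 2. No degree-1 curve has this shape.
(b) Reading off the gridlines: one y-axis crossing is at y = 0; among the integer gridlines, it crosses the x-axis at x ∈ {-2, 0}.
(c) Matching integer coefficients to the picture gives p.

x^2 + 3*x*y + 2*y^2 + 2*x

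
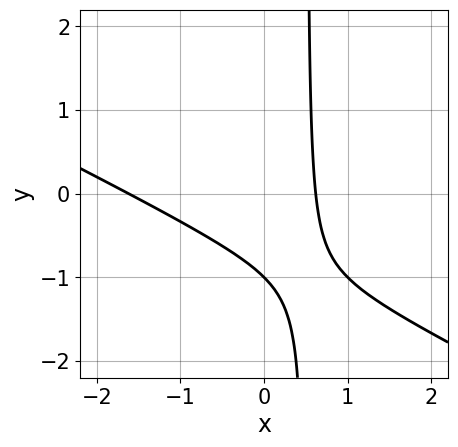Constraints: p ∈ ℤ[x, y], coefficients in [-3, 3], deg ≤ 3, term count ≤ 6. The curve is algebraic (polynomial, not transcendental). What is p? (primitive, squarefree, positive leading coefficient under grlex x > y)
x^2 + 2*x*y + x - y - 1

(a) deg p = 2. The shape is more complex than any degree-1 curve.
(b) From the axis intercepts and sections: it meets the y-axis at y = -1 (among the integer gridlines).
(c) Together with the visible shape, these determine p as stated.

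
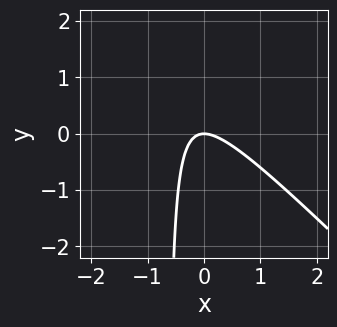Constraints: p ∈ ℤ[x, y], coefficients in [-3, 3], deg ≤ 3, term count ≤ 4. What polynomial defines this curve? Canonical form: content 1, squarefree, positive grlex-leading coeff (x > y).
3*x^2 + 3*x*y + 2*y

(a) Degree: the shape is more complex than any degree-1 curve, so deg p = 2.
(b) Checking where it meets the axes: it crosses the x-axis at the gridline x = 0; one y-axis crossing is at y = 0.
(c) Fitting integer coefficients to these (and the overall shape) gives p.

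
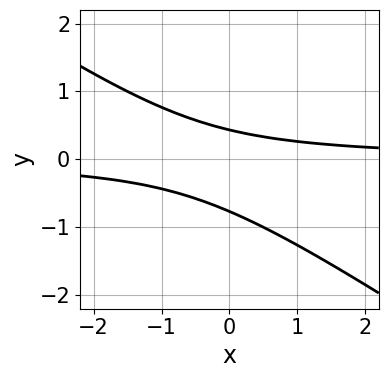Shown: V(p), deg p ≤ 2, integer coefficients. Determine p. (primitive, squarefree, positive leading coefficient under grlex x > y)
2*x*y + 3*y^2 + y - 1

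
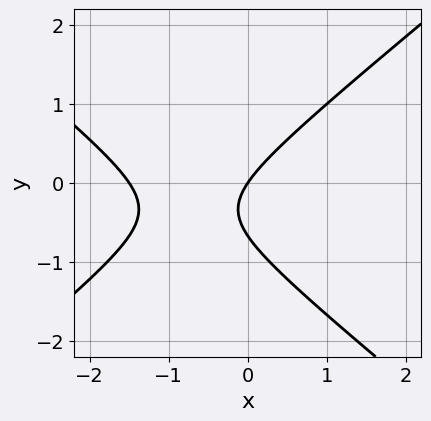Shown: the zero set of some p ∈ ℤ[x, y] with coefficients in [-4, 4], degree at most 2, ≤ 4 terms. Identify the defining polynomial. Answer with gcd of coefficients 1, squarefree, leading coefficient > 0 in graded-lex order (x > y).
2*x^2 - 3*y^2 + 3*x - 2*y

(a) Degree: no degree-1 curve has this shape, so deg p = 2.
(b) From the visible intercepts: it meets the x-axis at x = 0 (among the integer gridlines); it crosses the y-axis at the gridline y = 0.
(c) Assembling these constraints gives the stated polynomial.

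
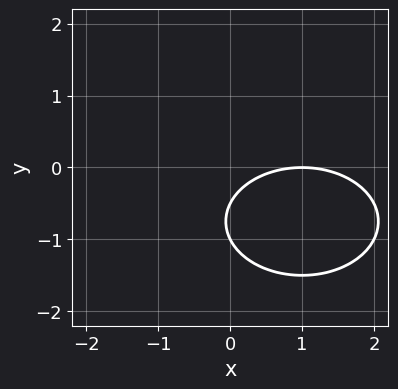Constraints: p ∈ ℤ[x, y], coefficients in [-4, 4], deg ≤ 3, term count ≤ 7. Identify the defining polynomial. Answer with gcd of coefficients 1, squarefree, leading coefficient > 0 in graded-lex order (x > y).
x^2 + 2*y^2 - 2*x + 3*y + 1

1. Degree: no degree-1 curve has this shape, so deg p = 2.
2. Observable constraints: it crosses the x-axis at the gridline x = 1; it meets the y-axis at y = -1 (among the integer gridlines).
3. Matching integer coefficients to the picture gives p.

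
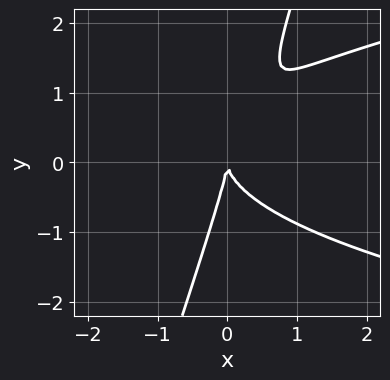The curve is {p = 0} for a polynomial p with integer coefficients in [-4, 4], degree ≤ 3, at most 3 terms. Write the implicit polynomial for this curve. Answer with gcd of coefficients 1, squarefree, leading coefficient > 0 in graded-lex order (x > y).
3*x*y^2 - y^3 - 3*x^2

1. Degree: the shape is more complex than any degree-2 curve, so deg p = 3.
2. From the axis intercepts and sections: it crosses the x-axis at the gridline x = 0; it meets the y-axis at y = 0 (among the integer gridlines).
3. Assembling these constraints gives the stated polynomial.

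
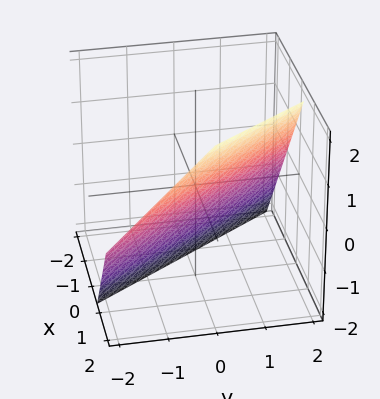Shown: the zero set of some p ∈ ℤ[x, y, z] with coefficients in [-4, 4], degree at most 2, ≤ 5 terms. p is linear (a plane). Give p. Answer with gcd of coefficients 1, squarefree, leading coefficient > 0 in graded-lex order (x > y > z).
First, the degree is 1 — every cross-section is a straight line — this is a plane.
Next, observable constraints: it crosses the y-axis at the gridline y = 1; it meets the z-axis at z = -1 (among the integer gridlines).
Finally, these observations pin down the coefficients.

3*x + 2*y - 2*z - 2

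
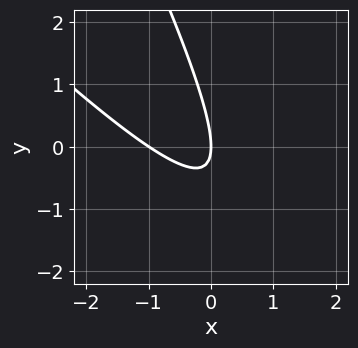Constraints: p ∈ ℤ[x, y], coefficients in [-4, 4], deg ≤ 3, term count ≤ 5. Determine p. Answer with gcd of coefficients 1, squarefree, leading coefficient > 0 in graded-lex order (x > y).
2*x^2 + 3*x*y + y^2 + 2*x

1. The degree is 2 — no degree-1 curve has this shape.
2. Checking where it meets the axes: one y-axis crossing is at y = 0; the x-axis gridline crossings are at x ∈ {-1, 0}.
3. These observations pin down the coefficients.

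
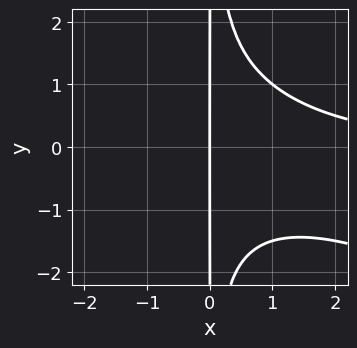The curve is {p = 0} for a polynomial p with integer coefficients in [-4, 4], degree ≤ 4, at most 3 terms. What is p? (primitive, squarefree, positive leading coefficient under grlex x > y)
x^3*y + 2*x^2*y^2 - 3*x

Degree: no degree-3 curve has this shape, so deg p = 4.
Observable constraints: every point of the y-axis in the box is on the curve; it meets the x-axis at x = 0 (among the integer gridlines).
Putting this together gives p.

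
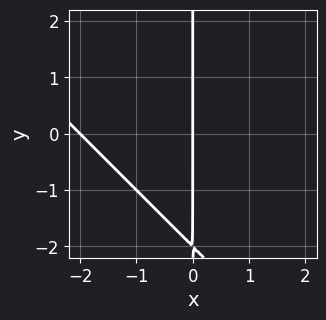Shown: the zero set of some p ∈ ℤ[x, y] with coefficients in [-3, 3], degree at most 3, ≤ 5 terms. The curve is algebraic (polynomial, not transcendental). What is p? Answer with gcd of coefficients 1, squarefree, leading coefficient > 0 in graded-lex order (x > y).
deg p = 2.
Checking where it meets the axes: every point of the y-axis in the box is on the curve; the x-axis gridline crossings are at x ∈ {-2, 0}.
Assembling these constraints gives the stated polynomial.

x^2 + x*y + 2*x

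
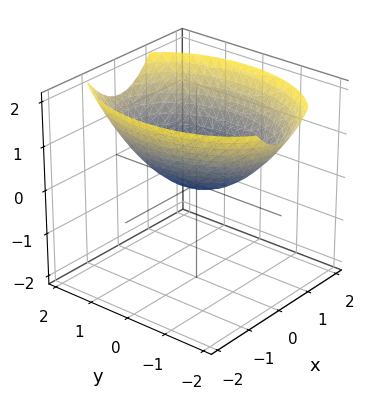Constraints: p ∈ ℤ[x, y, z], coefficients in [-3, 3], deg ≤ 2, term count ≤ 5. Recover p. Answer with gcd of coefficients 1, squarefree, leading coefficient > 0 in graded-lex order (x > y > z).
1. The degree is 2 — a single bowl opening along one axis; a quadric.
2. Symmetries: the y ↦ −y reflection is a symmetry, so y appears only in even powers; mirror symmetry x ↦ −x ⇒ only even powers of x.
3. Checking where it meets the axes: it crosses the y-axis at the gridline y = 0; it crosses the z-axis at the gridline z = 0.
4. Assembling these constraints gives the stated polynomial.

2*x^2 + y^2 - 3*z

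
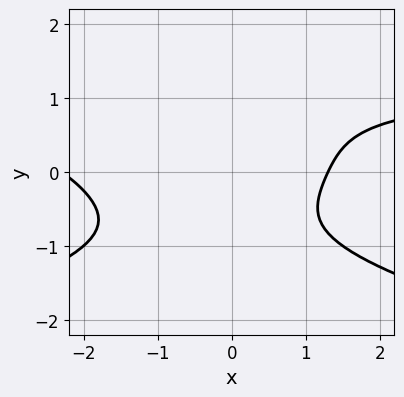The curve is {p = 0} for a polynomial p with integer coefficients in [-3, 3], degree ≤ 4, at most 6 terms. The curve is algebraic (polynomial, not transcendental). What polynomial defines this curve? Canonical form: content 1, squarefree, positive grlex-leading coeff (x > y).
First, deg p = 4.
Next, observable constraints: it misses every integer gridline on the y-axis.
Finally, solving for integer coefficients yields p as stated.

3*y^4 + x^2*y - x^2 - x + 3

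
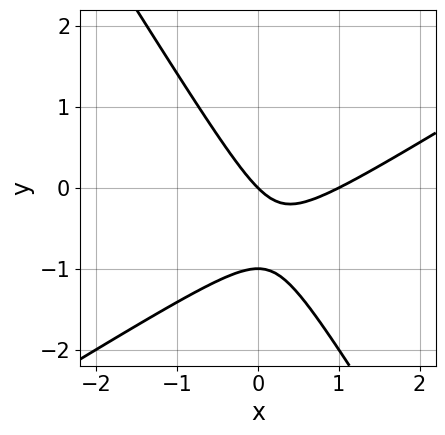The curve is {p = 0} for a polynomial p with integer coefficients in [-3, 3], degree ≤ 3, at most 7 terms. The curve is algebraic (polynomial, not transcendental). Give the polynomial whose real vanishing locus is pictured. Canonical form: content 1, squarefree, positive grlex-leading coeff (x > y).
x^2 - x*y - y^2 - x - y

First, degree: a generic line meets the curve in up to 2 points, so deg p = 2.
Then, checking where it meets the axes: the x-axis gridline crossings are at x ∈ {0, 1}; the y-axis gridline crossings are at y ∈ {-1, 0}.
Finally, together with the visible shape, these determine p as stated.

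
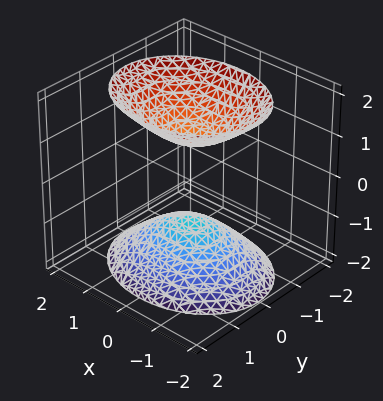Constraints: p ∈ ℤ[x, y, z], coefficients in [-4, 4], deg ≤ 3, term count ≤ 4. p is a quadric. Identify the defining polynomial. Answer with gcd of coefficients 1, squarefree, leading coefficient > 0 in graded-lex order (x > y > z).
2*x^2 + 3*y^2 - 2*z^2 + 2

1. The picture has 2 separate pieces. They look like related sheets of one shape, so recover p as a whole.
2. Degree: two sheets facing apart; a quadric, so deg p = 2.
3. Symmetries: mirror symmetry z ↦ −z ⇒ only even powers of z; mirror symmetry y ↦ −y ⇒ only even powers of y; it's symmetric under x → −x, forcing even powers of x.
4. Observable constraints: the surface avoids every integer y-axis point in the box; it misses every integer gridline on the x-axis; among the integer gridlines, it crosses the z-axis at z ∈ {-1, 1}.
5. These observations pin down the coefficients.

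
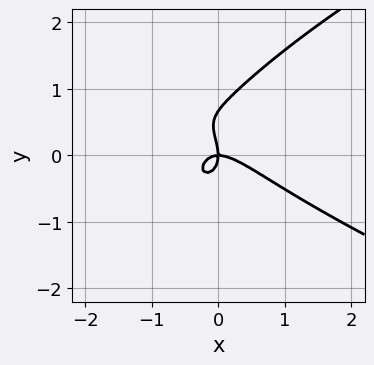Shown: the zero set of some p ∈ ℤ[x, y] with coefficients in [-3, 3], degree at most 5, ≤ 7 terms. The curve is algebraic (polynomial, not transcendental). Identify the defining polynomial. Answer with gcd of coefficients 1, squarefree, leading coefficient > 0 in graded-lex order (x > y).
3*y^4 - 3*x^3 - 3*x^2*y - 2*y^3 - 2*x*y

(a) The degree is 4 — no degree-3 curve has this shape.
(b) From the visible intercepts: it crosses the y-axis at the gridline y = 0; it meets the x-axis at x = 0 (among the integer gridlines).
(c) The integer polynomial consistent with all of this is the stated p.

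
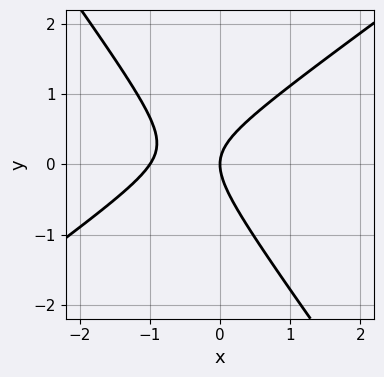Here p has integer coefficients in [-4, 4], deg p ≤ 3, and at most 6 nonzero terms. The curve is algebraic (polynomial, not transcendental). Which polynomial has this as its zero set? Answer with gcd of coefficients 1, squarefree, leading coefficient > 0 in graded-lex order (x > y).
3*x^2 - 2*x*y - 3*y^2 + 3*x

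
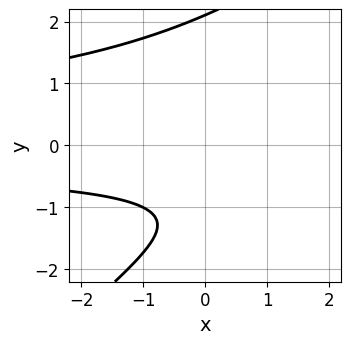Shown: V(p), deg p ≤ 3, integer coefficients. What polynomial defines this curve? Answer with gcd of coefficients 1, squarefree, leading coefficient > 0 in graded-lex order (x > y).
Degree: the shape is more complex than any degree-2 curve, so deg p = 3.
Observable constraints: no y-intercept at any integer in the box; no x-intercept at any integer in the box.
Assembling these constraints gives the stated polynomial.

x*y^2 - y^3 + 3*y + 3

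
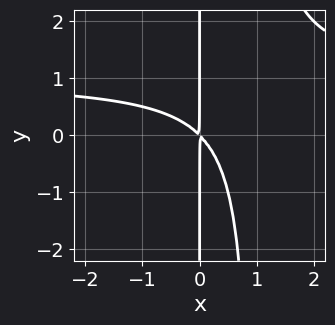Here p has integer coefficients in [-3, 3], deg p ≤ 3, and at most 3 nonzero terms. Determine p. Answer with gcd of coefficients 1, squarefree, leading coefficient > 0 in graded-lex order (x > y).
x^2*y - x^2 - x*y

1. The degree is 3 — no degree-2 curve has this shape.
2. Reading off the gridlines: every point of the y-axis in the box is on the curve.
3. The integer polynomial consistent with all of this is the stated p.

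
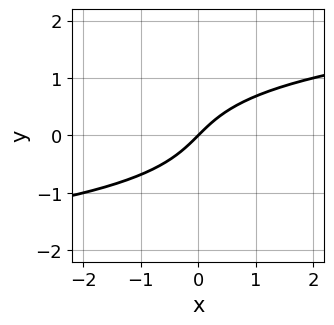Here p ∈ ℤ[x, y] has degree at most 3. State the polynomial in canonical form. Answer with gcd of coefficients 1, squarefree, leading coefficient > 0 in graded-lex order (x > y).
y^3 - x + y

deg p = 3. No degree-2 curve has this shape.
From the axis intercepts and sections: it meets the x-axis at x = 0 (among the integer gridlines); it meets the y-axis at y = 0 (among the integer gridlines).
Matching integer coefficients to the picture gives p.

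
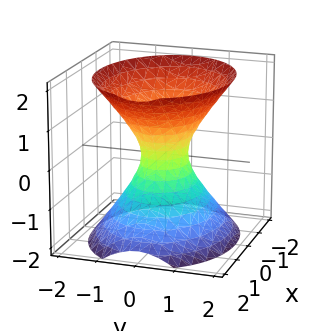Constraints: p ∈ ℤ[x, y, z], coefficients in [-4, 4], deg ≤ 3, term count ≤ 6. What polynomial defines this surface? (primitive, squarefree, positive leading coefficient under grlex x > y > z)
Degree: one connected sheet with a waist; a quadric, so deg p = 2.
Symmetries: it's symmetric under x → −x, forcing even powers of x; it's symmetric under z → −z, forcing even powers of z; mirror symmetry y ↦ −y ⇒ only even powers of y.
Reading off the gridlines: it misses every integer gridline on the z-axis.
Together with the visible shape, these determine p as stated.

2*x^2 + 3*y^2 - 2*z^2 - 1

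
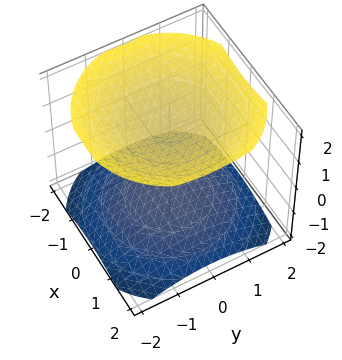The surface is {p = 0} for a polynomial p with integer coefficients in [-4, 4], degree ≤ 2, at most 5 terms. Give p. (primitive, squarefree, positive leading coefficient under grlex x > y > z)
x^2 + y^2 - 2*z^2 + 3

I count 2 distinct pieces. They look like related sheets of one shape, so recover p as a whole.
deg p = 2. Two separate bowl-shaped sheets opening away from each other; a quadric.
Symmetries: every cross-section ⟂ z is a circle, so x, y appear only via x² + y²; it's symmetric under z → −z, forcing even powers of z.
Reading off the gridlines: it misses every integer gridline on the y-axis; no x-intercept at any integer in the box.
Matching integer coefficients to the picture gives p.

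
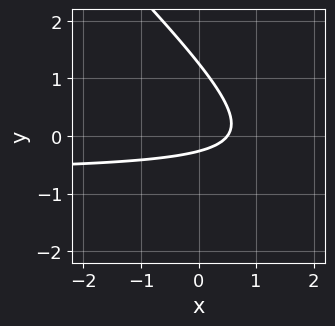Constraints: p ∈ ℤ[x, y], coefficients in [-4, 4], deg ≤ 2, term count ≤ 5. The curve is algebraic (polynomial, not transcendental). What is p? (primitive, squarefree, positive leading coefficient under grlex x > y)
1. Degree: no degree-1 curve has this shape, so deg p = 2.
2. Solving for integer coefficients yields p as stated.

3*x*y + 3*y^2 + 2*x - 3*y - 1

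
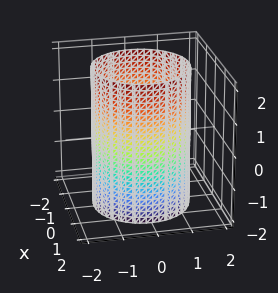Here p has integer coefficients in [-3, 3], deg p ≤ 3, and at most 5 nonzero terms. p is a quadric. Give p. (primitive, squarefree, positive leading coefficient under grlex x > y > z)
x^2 + y^2 - 2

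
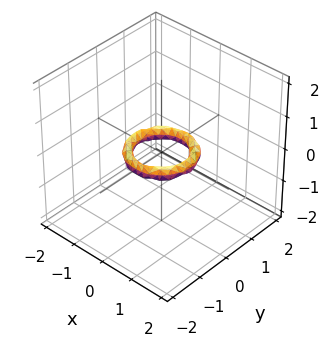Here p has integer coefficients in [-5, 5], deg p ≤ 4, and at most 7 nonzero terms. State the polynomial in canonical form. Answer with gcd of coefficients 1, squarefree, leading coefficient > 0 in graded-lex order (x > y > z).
1. Degree: a generic line meets the surface in up to 4 points, so deg p = 4.
2. Symmetries: rotational symmetry about the z-axis ⇒ p depends on x, y only through x² + y².
3. From the visible intercepts: the y-axis gridline crossings are at y ∈ {-1, 1}; no z-intercept at any integer in the box.
4. The integer polynomial consistent with all of this is the stated p. Check: (-1, 0, 0) on the x-axis lies on the surface, and p(-1, 0, 0) = 0. ✓

2*x^4 + 4*x^2*y^2 + 2*y^4 - 3*x^2 - 3*y^2 + 3*z^2 + 1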